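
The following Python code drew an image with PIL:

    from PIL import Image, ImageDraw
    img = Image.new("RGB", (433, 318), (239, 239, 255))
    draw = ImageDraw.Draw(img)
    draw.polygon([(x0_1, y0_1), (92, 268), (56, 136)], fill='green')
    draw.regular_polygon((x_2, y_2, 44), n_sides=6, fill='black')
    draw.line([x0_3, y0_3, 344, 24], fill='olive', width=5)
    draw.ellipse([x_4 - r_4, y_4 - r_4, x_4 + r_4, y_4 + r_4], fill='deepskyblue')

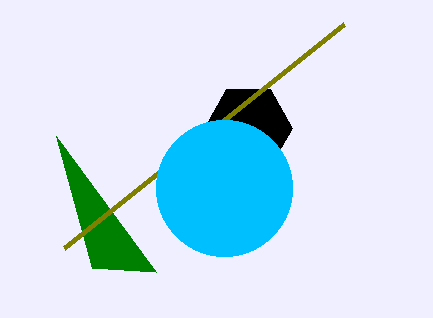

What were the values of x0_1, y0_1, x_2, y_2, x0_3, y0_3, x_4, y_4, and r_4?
x0_1 = 156
y0_1 = 272
x_2 = 248
y_2 = 128
x0_3 = 64
y0_3 = 248
x_4 = 224
y_4 = 188
r_4 = 68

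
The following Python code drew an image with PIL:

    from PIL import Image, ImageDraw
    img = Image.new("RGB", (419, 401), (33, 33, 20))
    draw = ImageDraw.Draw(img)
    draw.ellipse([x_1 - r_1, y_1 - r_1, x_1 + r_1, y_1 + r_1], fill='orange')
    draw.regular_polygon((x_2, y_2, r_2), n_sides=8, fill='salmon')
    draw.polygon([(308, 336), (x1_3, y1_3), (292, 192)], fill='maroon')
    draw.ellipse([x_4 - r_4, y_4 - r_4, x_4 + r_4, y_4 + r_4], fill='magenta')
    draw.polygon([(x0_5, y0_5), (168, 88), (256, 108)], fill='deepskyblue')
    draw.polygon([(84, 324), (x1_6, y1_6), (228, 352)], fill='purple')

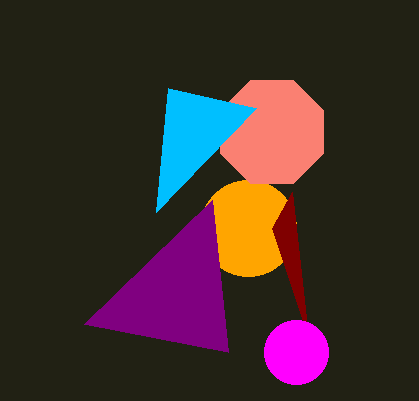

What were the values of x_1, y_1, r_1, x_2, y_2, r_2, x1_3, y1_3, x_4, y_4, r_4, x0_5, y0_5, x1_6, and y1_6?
x_1 = 248, y_1 = 228, r_1 = 48, x_2 = 272, y_2 = 132, r_2 = 56, x1_3 = 272, y1_3 = 228, x_4 = 296, y_4 = 352, r_4 = 32, x0_5 = 156, y0_5 = 212, x1_6 = 212, y1_6 = 200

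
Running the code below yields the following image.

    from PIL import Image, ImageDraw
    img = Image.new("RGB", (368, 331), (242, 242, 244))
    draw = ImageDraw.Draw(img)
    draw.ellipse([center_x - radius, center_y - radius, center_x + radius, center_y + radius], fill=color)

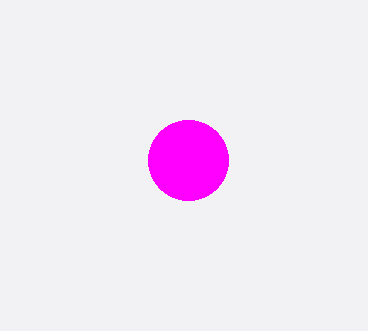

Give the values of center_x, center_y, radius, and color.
center_x = 188
center_y = 160
radius = 40
color = 'magenta'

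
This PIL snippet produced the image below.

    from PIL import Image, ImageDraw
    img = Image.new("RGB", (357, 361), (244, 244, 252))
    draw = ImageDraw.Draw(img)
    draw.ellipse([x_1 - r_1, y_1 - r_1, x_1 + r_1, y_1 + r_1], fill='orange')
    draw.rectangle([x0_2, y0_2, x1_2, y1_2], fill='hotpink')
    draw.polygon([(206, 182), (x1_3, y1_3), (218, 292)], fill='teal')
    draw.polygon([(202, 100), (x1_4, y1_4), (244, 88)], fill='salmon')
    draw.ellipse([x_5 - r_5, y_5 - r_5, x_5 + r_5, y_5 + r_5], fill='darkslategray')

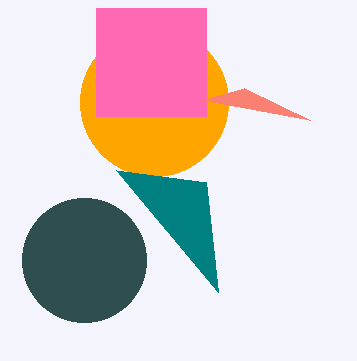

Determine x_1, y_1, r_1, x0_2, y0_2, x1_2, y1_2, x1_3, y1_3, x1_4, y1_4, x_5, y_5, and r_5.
x_1 = 154, y_1 = 102, r_1 = 74, x0_2 = 96, y0_2 = 8, x1_2 = 206, y1_2 = 116, x1_3 = 116, y1_3 = 170, x1_4 = 310, y1_4 = 120, x_5 = 84, y_5 = 260, r_5 = 62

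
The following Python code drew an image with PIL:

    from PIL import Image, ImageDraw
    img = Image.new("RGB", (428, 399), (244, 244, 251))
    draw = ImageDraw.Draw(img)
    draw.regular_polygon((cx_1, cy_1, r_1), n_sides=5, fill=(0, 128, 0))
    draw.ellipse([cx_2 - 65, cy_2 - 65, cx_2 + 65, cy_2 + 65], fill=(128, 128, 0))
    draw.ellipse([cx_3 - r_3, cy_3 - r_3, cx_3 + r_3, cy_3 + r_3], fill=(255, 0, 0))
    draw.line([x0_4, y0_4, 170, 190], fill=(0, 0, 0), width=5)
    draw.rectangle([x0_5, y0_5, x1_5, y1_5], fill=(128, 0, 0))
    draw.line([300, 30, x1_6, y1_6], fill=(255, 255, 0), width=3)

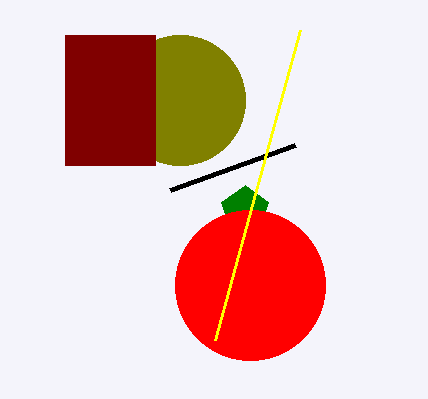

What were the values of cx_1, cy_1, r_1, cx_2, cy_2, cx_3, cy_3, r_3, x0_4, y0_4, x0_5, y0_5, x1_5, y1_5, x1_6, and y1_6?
cx_1 = 245, cy_1 = 210, r_1 = 25, cx_2 = 180, cy_2 = 100, cx_3 = 250, cy_3 = 285, r_3 = 75, x0_4 = 295, y0_4 = 145, x0_5 = 65, y0_5 = 35, x1_5 = 155, y1_5 = 165, x1_6 = 215, y1_6 = 340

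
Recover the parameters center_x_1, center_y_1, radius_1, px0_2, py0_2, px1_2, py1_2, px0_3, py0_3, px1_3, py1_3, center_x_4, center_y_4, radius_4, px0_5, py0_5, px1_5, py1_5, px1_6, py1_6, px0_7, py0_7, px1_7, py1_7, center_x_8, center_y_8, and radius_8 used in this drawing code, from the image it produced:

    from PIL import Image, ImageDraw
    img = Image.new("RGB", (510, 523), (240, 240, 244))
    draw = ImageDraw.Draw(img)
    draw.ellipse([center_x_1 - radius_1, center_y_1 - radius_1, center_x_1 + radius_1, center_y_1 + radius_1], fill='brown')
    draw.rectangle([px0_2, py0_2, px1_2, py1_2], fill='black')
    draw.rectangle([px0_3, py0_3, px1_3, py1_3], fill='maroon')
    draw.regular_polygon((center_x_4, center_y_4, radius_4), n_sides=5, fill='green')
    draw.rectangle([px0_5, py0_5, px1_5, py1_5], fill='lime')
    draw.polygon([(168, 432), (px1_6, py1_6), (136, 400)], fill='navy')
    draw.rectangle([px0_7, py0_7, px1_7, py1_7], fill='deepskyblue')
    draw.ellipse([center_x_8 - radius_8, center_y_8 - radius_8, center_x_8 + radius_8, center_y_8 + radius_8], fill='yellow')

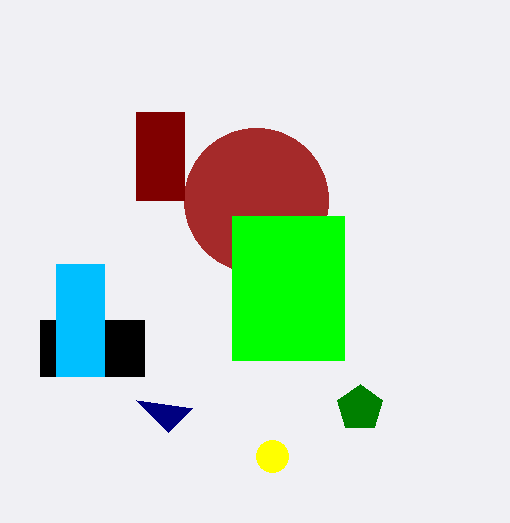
center_x_1 = 256
center_y_1 = 200
radius_1 = 72
px0_2 = 40
py0_2 = 320
px1_2 = 144
py1_2 = 376
px0_3 = 136
py0_3 = 112
px1_3 = 184
py1_3 = 200
center_x_4 = 360
center_y_4 = 408
radius_4 = 24
px0_5 = 232
py0_5 = 216
px1_5 = 344
py1_5 = 360
px1_6 = 192
py1_6 = 408
px0_7 = 56
py0_7 = 264
px1_7 = 104
py1_7 = 376
center_x_8 = 272
center_y_8 = 456
radius_8 = 16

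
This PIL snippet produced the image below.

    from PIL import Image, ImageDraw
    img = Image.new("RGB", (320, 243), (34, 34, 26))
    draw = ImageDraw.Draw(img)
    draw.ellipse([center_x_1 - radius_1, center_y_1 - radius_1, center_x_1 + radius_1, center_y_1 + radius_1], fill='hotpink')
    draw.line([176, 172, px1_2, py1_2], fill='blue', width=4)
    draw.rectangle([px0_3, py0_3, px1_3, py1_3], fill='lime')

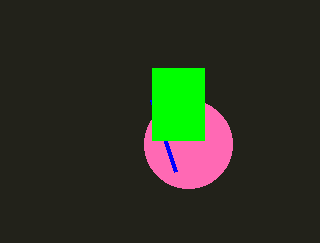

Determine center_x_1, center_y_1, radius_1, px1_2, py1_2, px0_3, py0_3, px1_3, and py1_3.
center_x_1 = 188; center_y_1 = 144; radius_1 = 44; px1_2 = 152; py1_2 = 100; px0_3 = 152; py0_3 = 68; px1_3 = 204; py1_3 = 140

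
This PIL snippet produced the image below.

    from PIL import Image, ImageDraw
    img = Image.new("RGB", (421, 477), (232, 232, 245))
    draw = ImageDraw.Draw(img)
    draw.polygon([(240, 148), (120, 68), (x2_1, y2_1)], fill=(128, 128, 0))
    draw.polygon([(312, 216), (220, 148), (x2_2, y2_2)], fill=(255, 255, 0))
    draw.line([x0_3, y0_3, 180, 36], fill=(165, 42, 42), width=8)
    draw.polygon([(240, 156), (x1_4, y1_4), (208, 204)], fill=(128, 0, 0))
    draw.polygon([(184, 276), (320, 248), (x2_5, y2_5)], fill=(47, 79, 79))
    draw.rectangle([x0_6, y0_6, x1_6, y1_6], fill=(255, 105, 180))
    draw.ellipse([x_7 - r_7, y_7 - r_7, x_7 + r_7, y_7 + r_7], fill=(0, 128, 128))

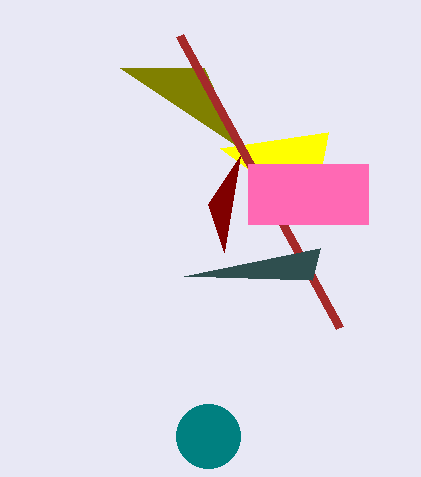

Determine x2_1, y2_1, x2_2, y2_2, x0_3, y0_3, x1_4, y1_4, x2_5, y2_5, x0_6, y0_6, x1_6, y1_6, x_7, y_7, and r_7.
x2_1 = 204, y2_1 = 68, x2_2 = 328, y2_2 = 132, x0_3 = 340, y0_3 = 328, x1_4 = 224, y1_4 = 252, x2_5 = 312, y2_5 = 280, x0_6 = 248, y0_6 = 164, x1_6 = 368, y1_6 = 224, x_7 = 208, y_7 = 436, r_7 = 32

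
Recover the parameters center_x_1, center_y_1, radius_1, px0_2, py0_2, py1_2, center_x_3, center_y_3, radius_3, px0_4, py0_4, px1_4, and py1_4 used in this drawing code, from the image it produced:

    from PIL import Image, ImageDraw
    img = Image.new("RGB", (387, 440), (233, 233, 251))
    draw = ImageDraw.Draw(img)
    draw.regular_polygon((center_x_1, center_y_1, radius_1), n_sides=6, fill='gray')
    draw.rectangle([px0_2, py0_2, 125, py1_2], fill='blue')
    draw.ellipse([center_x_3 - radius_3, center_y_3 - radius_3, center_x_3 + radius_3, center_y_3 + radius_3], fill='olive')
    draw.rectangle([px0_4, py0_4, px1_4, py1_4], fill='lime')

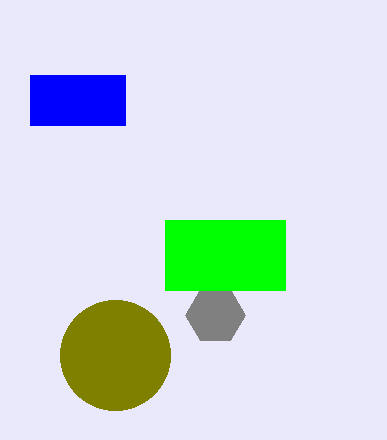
center_x_1 = 215, center_y_1 = 315, radius_1 = 30, px0_2 = 30, py0_2 = 75, py1_2 = 125, center_x_3 = 115, center_y_3 = 355, radius_3 = 55, px0_4 = 165, py0_4 = 220, px1_4 = 285, py1_4 = 290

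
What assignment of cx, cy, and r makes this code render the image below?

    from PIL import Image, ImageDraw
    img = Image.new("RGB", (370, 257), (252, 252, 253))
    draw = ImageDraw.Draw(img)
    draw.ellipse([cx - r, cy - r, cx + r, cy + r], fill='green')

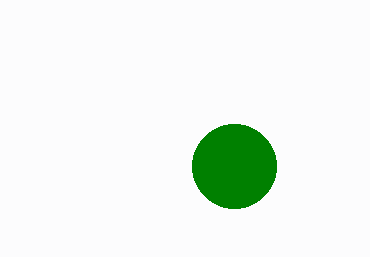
cx = 234; cy = 166; r = 42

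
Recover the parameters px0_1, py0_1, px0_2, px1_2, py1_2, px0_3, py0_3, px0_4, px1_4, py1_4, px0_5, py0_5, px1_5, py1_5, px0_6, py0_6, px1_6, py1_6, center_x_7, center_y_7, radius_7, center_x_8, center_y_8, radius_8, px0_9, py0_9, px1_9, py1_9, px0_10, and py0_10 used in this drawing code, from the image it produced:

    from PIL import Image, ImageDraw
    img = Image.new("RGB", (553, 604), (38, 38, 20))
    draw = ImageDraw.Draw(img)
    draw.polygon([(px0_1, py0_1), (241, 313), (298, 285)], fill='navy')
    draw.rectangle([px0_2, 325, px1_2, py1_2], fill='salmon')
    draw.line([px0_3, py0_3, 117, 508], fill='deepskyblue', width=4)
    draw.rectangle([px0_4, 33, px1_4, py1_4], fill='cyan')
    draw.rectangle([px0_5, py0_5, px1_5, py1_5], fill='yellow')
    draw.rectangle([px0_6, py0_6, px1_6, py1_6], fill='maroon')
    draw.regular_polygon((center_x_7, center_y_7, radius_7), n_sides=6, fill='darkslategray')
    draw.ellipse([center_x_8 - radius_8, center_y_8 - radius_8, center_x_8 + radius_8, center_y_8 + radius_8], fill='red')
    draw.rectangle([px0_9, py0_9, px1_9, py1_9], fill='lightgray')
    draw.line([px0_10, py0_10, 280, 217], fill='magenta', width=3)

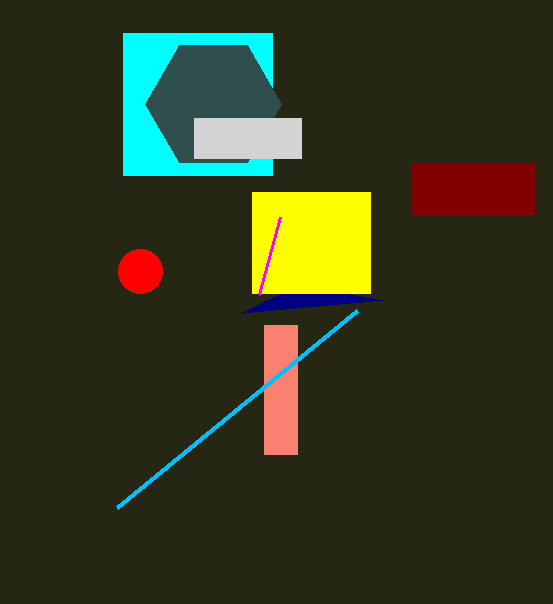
px0_1 = 383, py0_1 = 300, px0_2 = 264, px1_2 = 297, py1_2 = 454, px0_3 = 357, py0_3 = 311, px0_4 = 123, px1_4 = 272, py1_4 = 175, px0_5 = 252, py0_5 = 192, px1_5 = 370, py1_5 = 293, px0_6 = 411, py0_6 = 164, px1_6 = 534, py1_6 = 214, center_x_7 = 213, center_y_7 = 104, radius_7 = 68, center_x_8 = 140, center_y_8 = 271, radius_8 = 22, px0_9 = 194, py0_9 = 118, px1_9 = 301, py1_9 = 158, px0_10 = 259, py0_10 = 294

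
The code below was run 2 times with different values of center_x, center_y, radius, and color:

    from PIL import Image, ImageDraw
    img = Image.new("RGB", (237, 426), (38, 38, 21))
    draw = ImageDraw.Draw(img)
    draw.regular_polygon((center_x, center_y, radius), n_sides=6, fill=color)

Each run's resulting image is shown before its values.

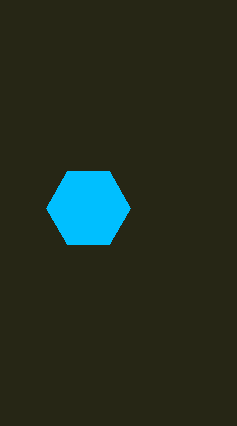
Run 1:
center_x = 88
center_y = 208
radius = 42
color = 'deepskyblue'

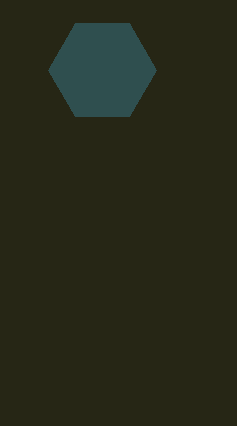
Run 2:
center_x = 102, center_y = 70, radius = 54, color = 'darkslategray'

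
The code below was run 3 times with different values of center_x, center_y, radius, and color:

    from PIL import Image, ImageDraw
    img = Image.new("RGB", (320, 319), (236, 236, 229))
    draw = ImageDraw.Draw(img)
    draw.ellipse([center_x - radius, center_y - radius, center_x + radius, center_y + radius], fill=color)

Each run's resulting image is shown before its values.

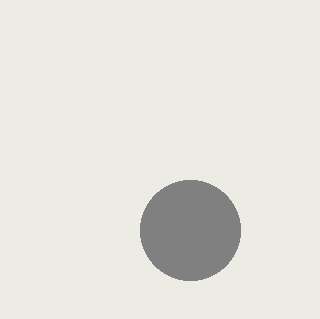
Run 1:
center_x = 190, center_y = 230, radius = 50, color = 'gray'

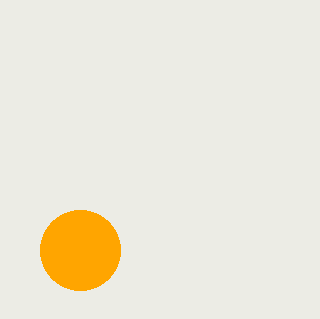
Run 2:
center_x = 80; center_y = 250; radius = 40; color = 'orange'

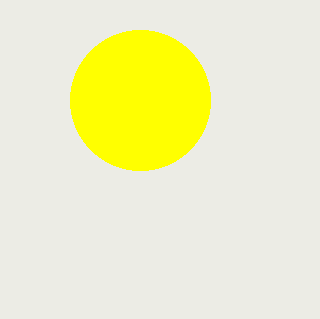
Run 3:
center_x = 140
center_y = 100
radius = 70
color = 'yellow'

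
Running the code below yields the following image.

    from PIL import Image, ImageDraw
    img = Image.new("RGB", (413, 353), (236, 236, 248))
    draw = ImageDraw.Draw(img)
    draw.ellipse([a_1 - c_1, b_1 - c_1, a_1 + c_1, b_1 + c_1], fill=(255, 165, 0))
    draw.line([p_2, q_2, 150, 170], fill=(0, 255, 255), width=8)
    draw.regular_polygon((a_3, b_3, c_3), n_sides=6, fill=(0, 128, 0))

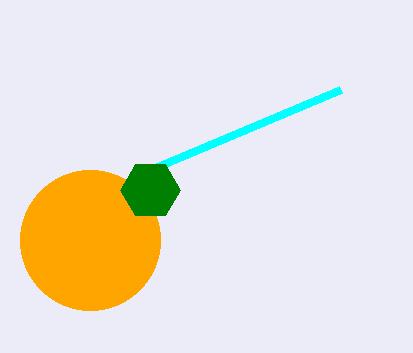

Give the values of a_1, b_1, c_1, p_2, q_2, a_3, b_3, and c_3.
a_1 = 90, b_1 = 240, c_1 = 70, p_2 = 340, q_2 = 90, a_3 = 150, b_3 = 190, c_3 = 30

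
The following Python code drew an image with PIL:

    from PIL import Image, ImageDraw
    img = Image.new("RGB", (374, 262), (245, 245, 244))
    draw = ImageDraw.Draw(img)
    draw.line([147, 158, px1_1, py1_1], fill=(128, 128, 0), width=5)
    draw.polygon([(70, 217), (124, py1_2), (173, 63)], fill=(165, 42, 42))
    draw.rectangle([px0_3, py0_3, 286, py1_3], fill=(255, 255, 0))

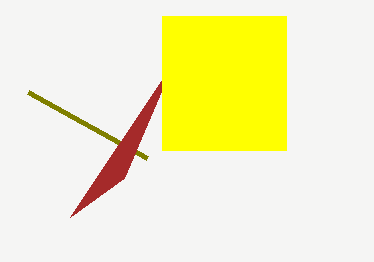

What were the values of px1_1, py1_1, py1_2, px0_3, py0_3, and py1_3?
px1_1 = 28
py1_1 = 92
py1_2 = 178
px0_3 = 162
py0_3 = 16
py1_3 = 150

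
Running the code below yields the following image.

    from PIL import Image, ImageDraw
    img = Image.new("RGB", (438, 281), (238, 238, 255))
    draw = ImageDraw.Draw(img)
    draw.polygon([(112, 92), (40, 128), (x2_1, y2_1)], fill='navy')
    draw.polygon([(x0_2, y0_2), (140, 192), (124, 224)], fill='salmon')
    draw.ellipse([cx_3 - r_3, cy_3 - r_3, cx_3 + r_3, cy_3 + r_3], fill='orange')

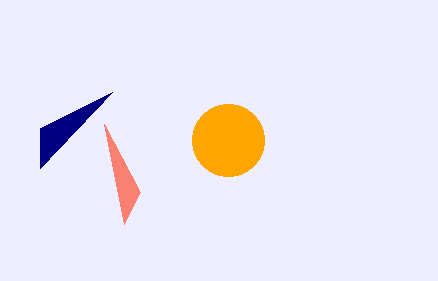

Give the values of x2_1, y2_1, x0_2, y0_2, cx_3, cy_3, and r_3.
x2_1 = 40; y2_1 = 168; x0_2 = 104; y0_2 = 124; cx_3 = 228; cy_3 = 140; r_3 = 36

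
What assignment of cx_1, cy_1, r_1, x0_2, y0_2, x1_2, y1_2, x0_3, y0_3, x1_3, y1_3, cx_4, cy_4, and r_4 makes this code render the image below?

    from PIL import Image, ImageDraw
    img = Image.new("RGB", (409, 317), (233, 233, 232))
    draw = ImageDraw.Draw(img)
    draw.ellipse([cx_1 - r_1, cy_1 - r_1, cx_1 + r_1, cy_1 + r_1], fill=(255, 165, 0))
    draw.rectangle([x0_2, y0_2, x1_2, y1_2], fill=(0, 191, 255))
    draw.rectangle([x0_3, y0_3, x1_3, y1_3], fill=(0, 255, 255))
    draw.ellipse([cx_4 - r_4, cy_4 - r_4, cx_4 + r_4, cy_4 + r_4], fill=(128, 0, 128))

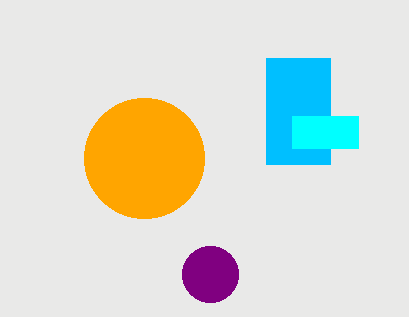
cx_1 = 144, cy_1 = 158, r_1 = 60, x0_2 = 266, y0_2 = 58, x1_2 = 330, y1_2 = 164, x0_3 = 292, y0_3 = 116, x1_3 = 358, y1_3 = 148, cx_4 = 210, cy_4 = 274, r_4 = 28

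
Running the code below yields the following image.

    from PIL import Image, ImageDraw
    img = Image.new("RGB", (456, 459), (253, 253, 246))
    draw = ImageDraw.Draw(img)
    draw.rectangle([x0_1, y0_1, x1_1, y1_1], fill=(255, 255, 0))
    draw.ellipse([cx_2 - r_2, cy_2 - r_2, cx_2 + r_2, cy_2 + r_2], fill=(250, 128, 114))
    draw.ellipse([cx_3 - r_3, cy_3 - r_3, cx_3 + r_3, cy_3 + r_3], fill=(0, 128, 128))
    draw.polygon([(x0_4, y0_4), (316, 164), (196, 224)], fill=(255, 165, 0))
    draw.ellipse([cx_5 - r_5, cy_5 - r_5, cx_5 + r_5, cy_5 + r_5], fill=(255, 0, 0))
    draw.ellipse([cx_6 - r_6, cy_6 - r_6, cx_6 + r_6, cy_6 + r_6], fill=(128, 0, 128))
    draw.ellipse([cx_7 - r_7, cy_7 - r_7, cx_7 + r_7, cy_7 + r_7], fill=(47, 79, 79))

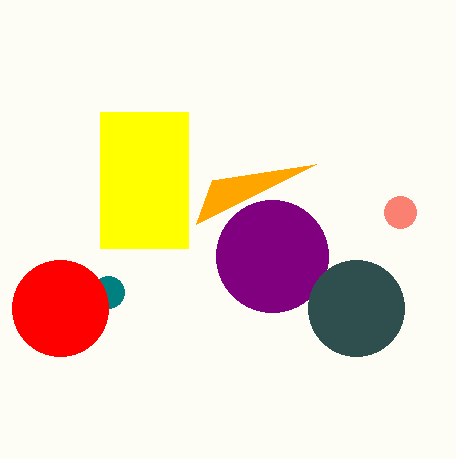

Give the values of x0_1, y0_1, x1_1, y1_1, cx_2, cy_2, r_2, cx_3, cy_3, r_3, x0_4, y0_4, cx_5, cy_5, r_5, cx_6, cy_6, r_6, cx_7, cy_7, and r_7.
x0_1 = 100, y0_1 = 112, x1_1 = 188, y1_1 = 248, cx_2 = 400, cy_2 = 212, r_2 = 16, cx_3 = 108, cy_3 = 292, r_3 = 16, x0_4 = 212, y0_4 = 180, cx_5 = 60, cy_5 = 308, r_5 = 48, cx_6 = 272, cy_6 = 256, r_6 = 56, cx_7 = 356, cy_7 = 308, r_7 = 48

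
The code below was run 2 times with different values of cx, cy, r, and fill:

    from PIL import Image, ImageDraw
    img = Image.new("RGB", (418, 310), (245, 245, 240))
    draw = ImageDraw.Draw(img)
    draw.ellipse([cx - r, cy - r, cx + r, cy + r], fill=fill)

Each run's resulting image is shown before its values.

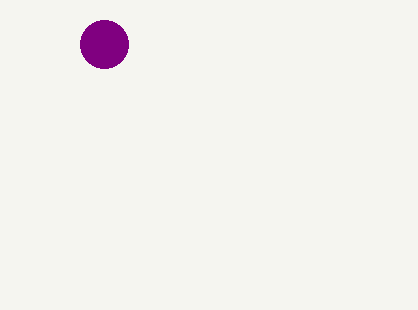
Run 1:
cx = 104, cy = 44, r = 24, fill = 'purple'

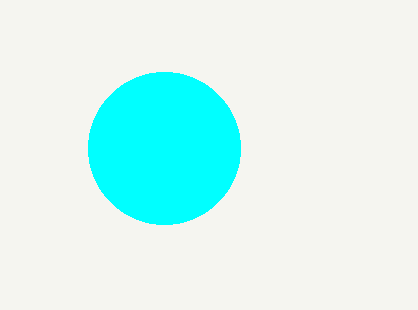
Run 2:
cx = 164; cy = 148; r = 76; fill = 'cyan'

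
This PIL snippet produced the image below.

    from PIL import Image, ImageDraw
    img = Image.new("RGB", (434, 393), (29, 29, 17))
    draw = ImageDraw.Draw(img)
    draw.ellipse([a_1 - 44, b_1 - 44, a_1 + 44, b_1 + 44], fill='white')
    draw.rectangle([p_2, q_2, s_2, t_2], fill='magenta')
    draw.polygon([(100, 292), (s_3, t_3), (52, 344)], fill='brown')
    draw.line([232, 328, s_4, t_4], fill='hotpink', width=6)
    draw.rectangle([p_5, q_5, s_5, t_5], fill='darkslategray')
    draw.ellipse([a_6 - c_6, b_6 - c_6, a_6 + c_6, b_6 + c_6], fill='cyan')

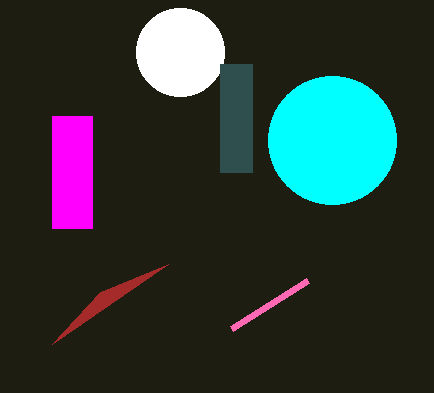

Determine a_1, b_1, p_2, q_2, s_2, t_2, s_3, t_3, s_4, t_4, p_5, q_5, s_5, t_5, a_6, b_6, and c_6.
a_1 = 180; b_1 = 52; p_2 = 52; q_2 = 116; s_2 = 92; t_2 = 228; s_3 = 168; t_3 = 264; s_4 = 308; t_4 = 280; p_5 = 220; q_5 = 64; s_5 = 252; t_5 = 172; a_6 = 332; b_6 = 140; c_6 = 64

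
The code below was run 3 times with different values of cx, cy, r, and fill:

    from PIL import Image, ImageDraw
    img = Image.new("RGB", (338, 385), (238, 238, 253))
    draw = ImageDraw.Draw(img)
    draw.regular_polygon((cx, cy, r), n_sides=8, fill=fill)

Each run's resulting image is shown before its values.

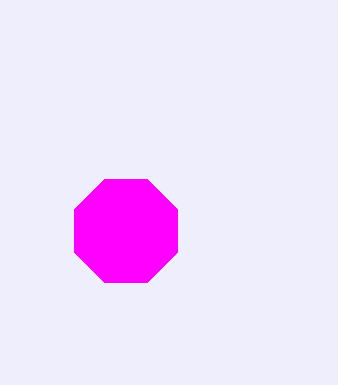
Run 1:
cx = 126, cy = 231, r = 56, fill = 'magenta'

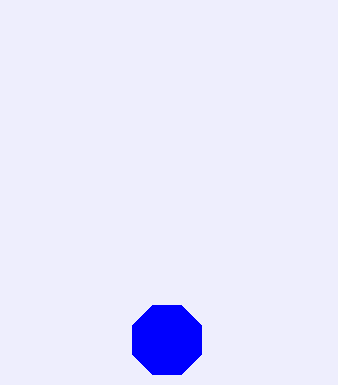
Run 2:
cx = 167; cy = 340; r = 37; fill = 'blue'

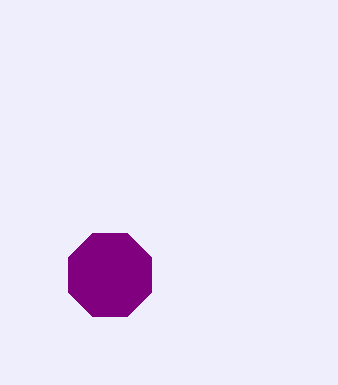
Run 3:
cx = 110, cy = 275, r = 45, fill = 'purple'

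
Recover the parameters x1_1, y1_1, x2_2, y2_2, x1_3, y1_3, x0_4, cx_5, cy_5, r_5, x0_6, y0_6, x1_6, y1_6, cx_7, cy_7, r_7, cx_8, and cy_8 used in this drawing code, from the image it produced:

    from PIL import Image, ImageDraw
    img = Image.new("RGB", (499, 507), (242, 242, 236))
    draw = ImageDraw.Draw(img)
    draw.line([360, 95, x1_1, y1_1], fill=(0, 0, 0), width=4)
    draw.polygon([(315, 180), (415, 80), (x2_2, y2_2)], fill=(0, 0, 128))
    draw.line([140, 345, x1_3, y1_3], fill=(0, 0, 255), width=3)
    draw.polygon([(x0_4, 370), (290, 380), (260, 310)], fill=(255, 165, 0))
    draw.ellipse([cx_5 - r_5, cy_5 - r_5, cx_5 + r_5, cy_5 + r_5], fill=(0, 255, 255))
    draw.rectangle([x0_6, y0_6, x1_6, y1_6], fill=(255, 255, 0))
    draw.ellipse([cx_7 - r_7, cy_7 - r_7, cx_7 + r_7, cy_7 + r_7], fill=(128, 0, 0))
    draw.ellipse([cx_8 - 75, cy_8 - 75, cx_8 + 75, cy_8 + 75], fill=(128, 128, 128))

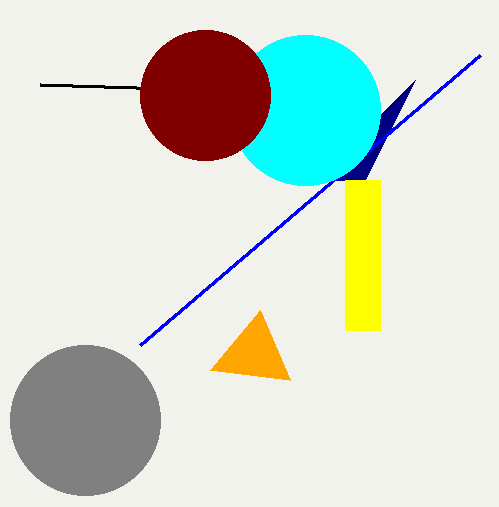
x1_1 = 40; y1_1 = 85; x2_2 = 365; y2_2 = 180; x1_3 = 480; y1_3 = 55; x0_4 = 210; cx_5 = 305; cy_5 = 110; r_5 = 75; x0_6 = 345; y0_6 = 180; x1_6 = 380; y1_6 = 330; cx_7 = 205; cy_7 = 95; r_7 = 65; cx_8 = 85; cy_8 = 420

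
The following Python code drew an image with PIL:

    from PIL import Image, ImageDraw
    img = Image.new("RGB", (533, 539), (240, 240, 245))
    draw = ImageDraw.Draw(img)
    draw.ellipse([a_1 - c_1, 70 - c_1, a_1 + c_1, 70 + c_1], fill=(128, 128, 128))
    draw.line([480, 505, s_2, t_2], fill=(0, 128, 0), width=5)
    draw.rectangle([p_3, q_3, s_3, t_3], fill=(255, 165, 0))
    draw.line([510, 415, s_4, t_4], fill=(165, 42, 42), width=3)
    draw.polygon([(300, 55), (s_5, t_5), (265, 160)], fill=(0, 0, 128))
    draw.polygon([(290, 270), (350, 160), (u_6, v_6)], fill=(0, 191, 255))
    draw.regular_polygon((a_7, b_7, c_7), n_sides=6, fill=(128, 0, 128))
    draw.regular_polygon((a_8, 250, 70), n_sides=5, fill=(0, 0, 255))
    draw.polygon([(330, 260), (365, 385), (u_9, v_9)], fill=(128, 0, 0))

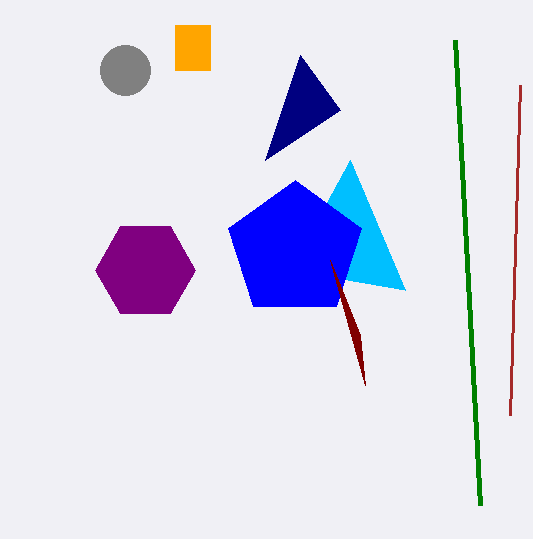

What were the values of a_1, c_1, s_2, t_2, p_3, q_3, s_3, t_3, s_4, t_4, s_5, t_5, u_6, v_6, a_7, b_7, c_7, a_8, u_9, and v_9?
a_1 = 125
c_1 = 25
s_2 = 455
t_2 = 40
p_3 = 175
q_3 = 25
s_3 = 210
t_3 = 70
s_4 = 520
t_4 = 85
s_5 = 340
t_5 = 110
u_6 = 405
v_6 = 290
a_7 = 145
b_7 = 270
c_7 = 50
a_8 = 295
u_9 = 360
v_9 = 335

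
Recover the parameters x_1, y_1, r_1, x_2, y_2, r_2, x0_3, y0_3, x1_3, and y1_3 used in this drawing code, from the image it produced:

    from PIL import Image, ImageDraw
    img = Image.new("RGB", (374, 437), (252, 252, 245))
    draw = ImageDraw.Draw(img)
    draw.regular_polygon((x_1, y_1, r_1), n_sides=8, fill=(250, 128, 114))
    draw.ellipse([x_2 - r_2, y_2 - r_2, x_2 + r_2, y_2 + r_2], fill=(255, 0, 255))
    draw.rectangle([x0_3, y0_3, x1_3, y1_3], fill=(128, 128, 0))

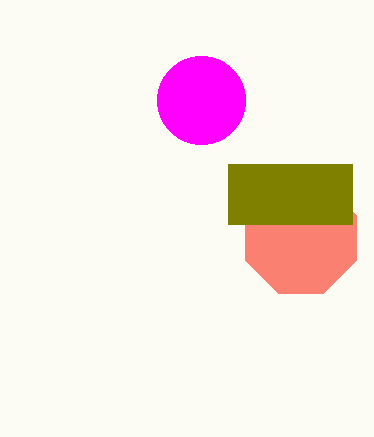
x_1 = 301, y_1 = 238, r_1 = 60, x_2 = 201, y_2 = 100, r_2 = 44, x0_3 = 228, y0_3 = 164, x1_3 = 352, y1_3 = 224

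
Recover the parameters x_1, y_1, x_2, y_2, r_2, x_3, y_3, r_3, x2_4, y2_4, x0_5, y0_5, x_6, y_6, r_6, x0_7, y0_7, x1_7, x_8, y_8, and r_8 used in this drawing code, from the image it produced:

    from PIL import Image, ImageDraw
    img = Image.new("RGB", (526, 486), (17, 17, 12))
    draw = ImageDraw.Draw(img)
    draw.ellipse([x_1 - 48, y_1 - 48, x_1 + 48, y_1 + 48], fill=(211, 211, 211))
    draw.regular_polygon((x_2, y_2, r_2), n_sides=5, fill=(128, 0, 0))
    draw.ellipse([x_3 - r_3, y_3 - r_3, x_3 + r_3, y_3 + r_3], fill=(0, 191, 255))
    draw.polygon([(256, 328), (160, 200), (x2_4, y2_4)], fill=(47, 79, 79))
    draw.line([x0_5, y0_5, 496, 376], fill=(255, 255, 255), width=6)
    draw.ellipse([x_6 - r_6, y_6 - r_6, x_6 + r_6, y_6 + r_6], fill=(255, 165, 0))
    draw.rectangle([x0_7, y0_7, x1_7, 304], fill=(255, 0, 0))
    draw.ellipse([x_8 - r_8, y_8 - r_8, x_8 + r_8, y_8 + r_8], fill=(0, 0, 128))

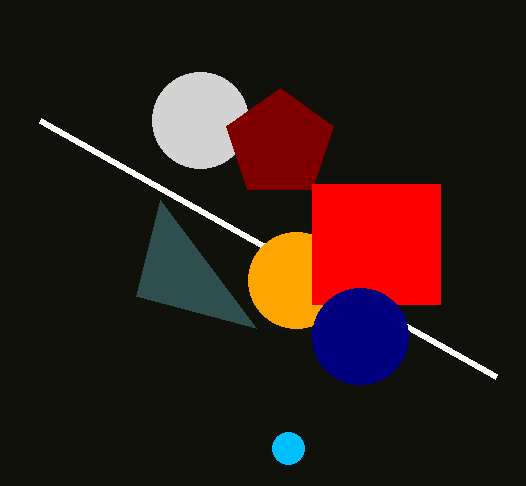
x_1 = 200, y_1 = 120, x_2 = 280, y_2 = 144, r_2 = 56, x_3 = 288, y_3 = 448, r_3 = 16, x2_4 = 136, y2_4 = 296, x0_5 = 40, y0_5 = 120, x_6 = 296, y_6 = 280, r_6 = 48, x0_7 = 312, y0_7 = 184, x1_7 = 440, x_8 = 360, y_8 = 336, r_8 = 48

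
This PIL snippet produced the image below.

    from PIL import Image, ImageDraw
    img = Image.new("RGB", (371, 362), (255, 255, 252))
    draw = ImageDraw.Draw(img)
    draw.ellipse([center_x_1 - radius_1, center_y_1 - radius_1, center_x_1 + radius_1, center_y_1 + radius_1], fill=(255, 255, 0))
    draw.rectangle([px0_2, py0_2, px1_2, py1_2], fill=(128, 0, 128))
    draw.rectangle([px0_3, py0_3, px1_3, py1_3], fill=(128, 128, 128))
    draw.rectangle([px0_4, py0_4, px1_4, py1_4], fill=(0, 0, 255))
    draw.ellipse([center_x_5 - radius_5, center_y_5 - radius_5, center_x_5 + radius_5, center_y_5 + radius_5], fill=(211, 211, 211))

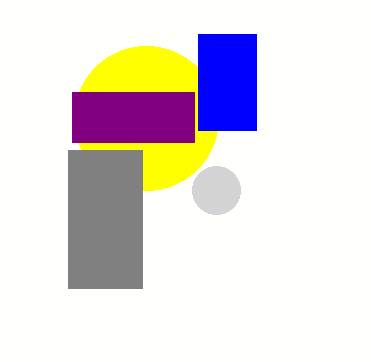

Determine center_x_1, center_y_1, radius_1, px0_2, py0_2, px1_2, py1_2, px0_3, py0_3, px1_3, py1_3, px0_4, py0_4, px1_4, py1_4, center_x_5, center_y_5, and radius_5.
center_x_1 = 146
center_y_1 = 118
radius_1 = 72
px0_2 = 72
py0_2 = 92
px1_2 = 194
py1_2 = 142
px0_3 = 68
py0_3 = 150
px1_3 = 142
py1_3 = 288
px0_4 = 198
py0_4 = 34
px1_4 = 256
py1_4 = 130
center_x_5 = 216
center_y_5 = 190
radius_5 = 24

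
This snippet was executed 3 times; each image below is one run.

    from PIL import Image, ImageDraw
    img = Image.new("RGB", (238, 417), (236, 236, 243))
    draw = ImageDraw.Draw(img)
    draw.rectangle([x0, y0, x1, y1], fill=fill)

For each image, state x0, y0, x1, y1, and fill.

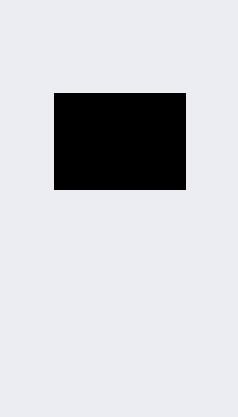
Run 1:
x0 = 54
y0 = 93
x1 = 185
y1 = 189
fill = 'black'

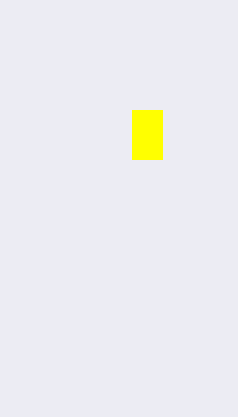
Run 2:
x0 = 132, y0 = 110, x1 = 162, y1 = 159, fill = 'yellow'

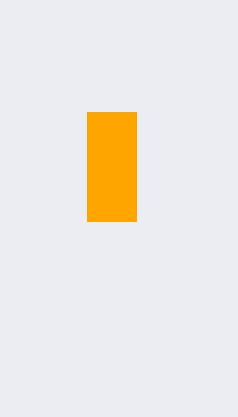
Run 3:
x0 = 87; y0 = 112; x1 = 136; y1 = 221; fill = 'orange'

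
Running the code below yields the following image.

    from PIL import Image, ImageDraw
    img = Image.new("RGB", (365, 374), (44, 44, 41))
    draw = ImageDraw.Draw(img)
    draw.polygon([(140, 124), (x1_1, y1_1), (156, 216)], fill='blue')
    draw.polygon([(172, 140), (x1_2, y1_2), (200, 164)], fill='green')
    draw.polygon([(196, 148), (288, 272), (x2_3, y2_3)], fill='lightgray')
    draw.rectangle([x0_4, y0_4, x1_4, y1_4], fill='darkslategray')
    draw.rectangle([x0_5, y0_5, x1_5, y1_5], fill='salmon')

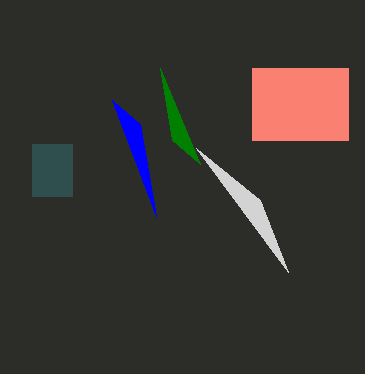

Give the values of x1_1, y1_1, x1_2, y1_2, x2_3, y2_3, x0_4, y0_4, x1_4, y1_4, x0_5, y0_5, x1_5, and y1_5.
x1_1 = 112, y1_1 = 100, x1_2 = 160, y1_2 = 68, x2_3 = 260, y2_3 = 200, x0_4 = 32, y0_4 = 144, x1_4 = 72, y1_4 = 196, x0_5 = 252, y0_5 = 68, x1_5 = 348, y1_5 = 140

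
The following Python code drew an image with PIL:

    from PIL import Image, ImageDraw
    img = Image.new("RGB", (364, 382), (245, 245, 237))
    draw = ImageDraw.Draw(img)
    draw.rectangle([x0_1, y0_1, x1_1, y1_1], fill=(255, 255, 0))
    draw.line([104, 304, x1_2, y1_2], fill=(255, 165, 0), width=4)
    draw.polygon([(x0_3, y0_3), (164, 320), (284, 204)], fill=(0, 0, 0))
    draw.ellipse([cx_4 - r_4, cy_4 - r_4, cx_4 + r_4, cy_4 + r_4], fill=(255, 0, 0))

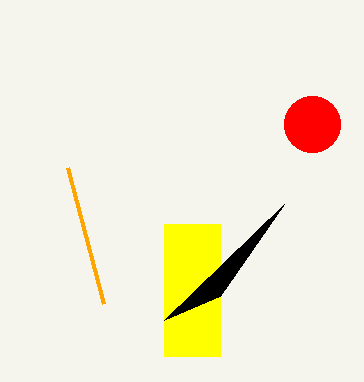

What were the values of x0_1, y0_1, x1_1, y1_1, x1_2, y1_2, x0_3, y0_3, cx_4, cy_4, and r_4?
x0_1 = 164, y0_1 = 224, x1_1 = 220, y1_1 = 356, x1_2 = 68, y1_2 = 168, x0_3 = 220, y0_3 = 296, cx_4 = 312, cy_4 = 124, r_4 = 28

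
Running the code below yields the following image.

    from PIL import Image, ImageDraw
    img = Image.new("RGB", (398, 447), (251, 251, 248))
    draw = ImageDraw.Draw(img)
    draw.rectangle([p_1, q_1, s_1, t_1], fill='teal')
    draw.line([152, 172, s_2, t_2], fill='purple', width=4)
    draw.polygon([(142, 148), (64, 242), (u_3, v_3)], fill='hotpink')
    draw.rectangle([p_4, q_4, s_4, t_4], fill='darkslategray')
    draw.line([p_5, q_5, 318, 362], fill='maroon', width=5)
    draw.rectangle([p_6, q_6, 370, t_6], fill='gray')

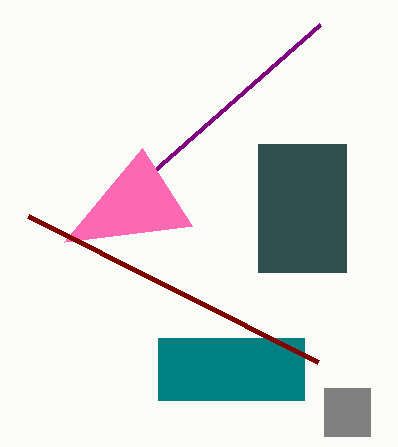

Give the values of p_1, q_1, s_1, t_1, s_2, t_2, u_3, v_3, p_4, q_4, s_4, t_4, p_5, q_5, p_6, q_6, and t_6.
p_1 = 158
q_1 = 338
s_1 = 304
t_1 = 400
s_2 = 320
t_2 = 24
u_3 = 192
v_3 = 226
p_4 = 258
q_4 = 144
s_4 = 346
t_4 = 272
p_5 = 28
q_5 = 216
p_6 = 324
q_6 = 388
t_6 = 436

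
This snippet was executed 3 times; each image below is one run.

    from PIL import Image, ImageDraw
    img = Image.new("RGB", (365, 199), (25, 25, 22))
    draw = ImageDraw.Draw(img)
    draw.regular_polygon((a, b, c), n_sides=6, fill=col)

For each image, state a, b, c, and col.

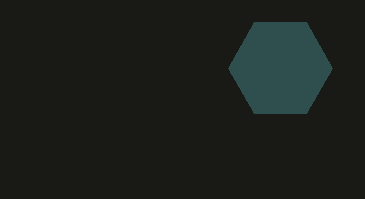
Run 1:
a = 280; b = 68; c = 52; col = 'darkslategray'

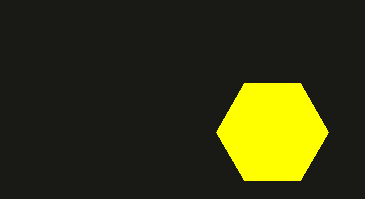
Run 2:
a = 272, b = 132, c = 56, col = 'yellow'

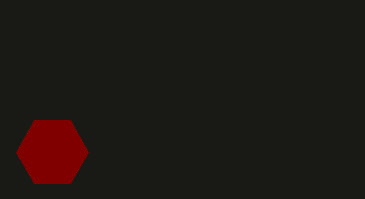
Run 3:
a = 52, b = 152, c = 36, col = 'maroon'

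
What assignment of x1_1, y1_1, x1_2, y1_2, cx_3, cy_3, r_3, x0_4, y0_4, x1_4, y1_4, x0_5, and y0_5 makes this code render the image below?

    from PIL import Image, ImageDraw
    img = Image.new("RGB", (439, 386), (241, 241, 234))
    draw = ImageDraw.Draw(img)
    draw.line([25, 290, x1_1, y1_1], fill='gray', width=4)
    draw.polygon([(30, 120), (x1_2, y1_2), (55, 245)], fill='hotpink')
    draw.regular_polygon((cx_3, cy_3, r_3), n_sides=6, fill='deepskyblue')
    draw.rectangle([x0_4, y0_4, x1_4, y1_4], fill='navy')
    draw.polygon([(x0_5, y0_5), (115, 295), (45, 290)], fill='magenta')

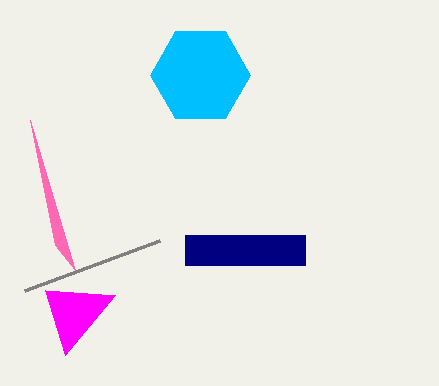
x1_1 = 160; y1_1 = 240; x1_2 = 75; y1_2 = 270; cx_3 = 200; cy_3 = 75; r_3 = 50; x0_4 = 185; y0_4 = 235; x1_4 = 305; y1_4 = 265; x0_5 = 65; y0_5 = 355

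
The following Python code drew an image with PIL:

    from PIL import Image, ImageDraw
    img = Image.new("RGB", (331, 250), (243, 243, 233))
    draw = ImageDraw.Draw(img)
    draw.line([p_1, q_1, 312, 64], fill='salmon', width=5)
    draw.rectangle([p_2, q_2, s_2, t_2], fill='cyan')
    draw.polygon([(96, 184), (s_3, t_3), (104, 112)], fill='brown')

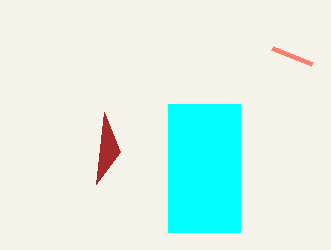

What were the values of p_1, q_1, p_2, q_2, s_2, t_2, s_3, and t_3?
p_1 = 272
q_1 = 48
p_2 = 168
q_2 = 104
s_2 = 240
t_2 = 232
s_3 = 120
t_3 = 152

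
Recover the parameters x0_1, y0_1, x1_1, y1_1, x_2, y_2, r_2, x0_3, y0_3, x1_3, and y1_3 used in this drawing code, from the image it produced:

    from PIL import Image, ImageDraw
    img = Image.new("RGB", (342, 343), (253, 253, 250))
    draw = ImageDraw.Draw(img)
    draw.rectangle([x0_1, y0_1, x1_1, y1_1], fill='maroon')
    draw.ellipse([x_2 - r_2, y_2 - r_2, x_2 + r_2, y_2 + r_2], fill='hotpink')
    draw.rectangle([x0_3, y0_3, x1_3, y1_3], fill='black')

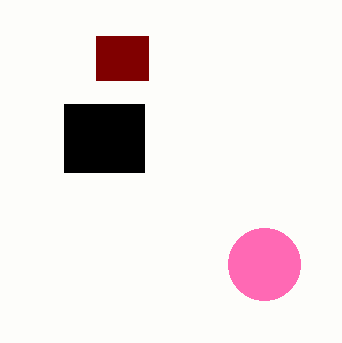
x0_1 = 96
y0_1 = 36
x1_1 = 148
y1_1 = 80
x_2 = 264
y_2 = 264
r_2 = 36
x0_3 = 64
y0_3 = 104
x1_3 = 144
y1_3 = 172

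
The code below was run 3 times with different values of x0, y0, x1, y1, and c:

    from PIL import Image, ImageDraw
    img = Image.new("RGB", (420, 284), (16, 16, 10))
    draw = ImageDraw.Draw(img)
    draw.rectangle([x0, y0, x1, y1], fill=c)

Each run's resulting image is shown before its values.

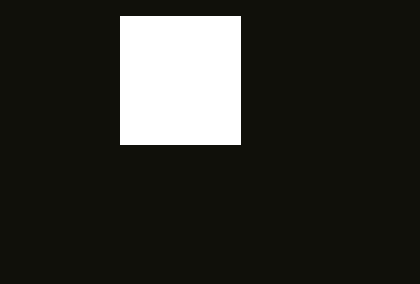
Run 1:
x0 = 120
y0 = 16
x1 = 240
y1 = 144
c = 'white'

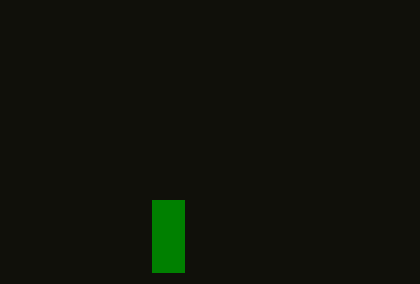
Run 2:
x0 = 152
y0 = 200
x1 = 184
y1 = 272
c = 'green'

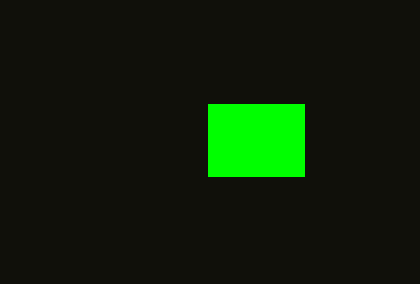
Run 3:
x0 = 208, y0 = 104, x1 = 304, y1 = 176, c = 'lime'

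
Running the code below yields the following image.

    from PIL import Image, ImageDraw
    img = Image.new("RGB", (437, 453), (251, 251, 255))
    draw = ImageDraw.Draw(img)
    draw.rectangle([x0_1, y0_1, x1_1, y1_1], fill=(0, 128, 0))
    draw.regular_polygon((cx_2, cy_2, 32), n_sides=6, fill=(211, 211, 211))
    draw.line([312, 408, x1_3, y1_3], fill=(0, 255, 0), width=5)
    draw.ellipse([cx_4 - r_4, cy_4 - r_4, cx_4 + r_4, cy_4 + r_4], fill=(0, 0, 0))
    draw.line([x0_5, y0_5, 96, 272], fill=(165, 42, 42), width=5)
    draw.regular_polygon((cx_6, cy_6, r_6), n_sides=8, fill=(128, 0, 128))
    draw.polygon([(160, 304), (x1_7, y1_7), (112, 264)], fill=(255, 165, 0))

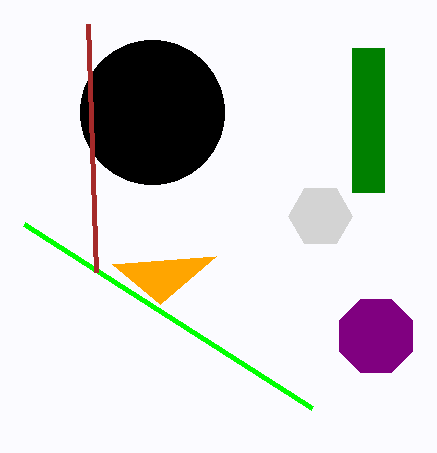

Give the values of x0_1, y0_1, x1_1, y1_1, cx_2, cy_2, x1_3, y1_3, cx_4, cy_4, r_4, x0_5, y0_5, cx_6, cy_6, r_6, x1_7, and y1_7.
x0_1 = 352; y0_1 = 48; x1_1 = 384; y1_1 = 192; cx_2 = 320; cy_2 = 216; x1_3 = 24; y1_3 = 224; cx_4 = 152; cy_4 = 112; r_4 = 72; x0_5 = 88; y0_5 = 24; cx_6 = 376; cy_6 = 336; r_6 = 40; x1_7 = 216; y1_7 = 256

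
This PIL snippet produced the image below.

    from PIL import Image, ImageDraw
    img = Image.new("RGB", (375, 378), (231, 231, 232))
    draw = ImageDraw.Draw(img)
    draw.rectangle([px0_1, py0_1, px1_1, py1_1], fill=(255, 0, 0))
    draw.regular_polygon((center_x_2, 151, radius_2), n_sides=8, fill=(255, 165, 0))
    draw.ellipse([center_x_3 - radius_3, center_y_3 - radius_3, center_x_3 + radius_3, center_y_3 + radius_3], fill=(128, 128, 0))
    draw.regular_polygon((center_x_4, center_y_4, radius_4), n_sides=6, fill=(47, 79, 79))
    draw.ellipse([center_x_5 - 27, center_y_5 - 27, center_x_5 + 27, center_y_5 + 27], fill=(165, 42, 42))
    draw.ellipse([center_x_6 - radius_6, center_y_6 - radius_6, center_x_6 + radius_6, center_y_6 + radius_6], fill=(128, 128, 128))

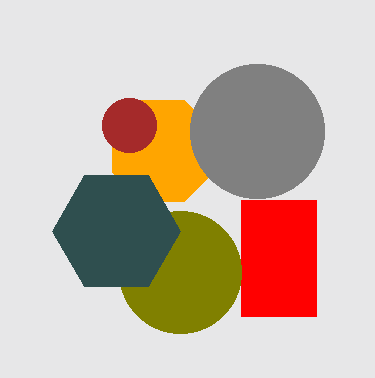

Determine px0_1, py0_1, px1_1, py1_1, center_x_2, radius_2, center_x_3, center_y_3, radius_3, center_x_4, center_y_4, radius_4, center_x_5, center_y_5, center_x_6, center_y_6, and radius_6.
px0_1 = 241, py0_1 = 200, px1_1 = 316, py1_1 = 316, center_x_2 = 163, radius_2 = 55, center_x_3 = 180, center_y_3 = 272, radius_3 = 61, center_x_4 = 116, center_y_4 = 231, radius_4 = 64, center_x_5 = 129, center_y_5 = 125, center_x_6 = 257, center_y_6 = 131, radius_6 = 67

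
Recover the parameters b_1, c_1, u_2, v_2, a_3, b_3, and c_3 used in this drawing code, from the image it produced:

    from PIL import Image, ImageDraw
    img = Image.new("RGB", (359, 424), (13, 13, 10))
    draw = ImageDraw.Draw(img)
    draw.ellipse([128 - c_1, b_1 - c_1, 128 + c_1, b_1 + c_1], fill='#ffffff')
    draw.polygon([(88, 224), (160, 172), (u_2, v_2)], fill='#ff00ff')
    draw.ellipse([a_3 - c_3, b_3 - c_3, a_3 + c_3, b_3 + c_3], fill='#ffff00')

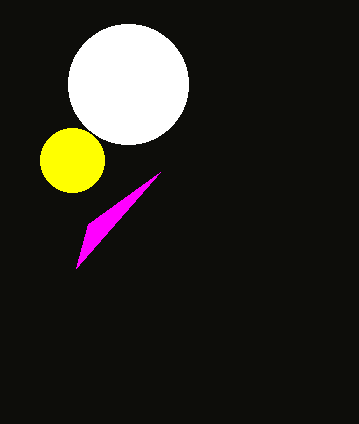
b_1 = 84, c_1 = 60, u_2 = 76, v_2 = 268, a_3 = 72, b_3 = 160, c_3 = 32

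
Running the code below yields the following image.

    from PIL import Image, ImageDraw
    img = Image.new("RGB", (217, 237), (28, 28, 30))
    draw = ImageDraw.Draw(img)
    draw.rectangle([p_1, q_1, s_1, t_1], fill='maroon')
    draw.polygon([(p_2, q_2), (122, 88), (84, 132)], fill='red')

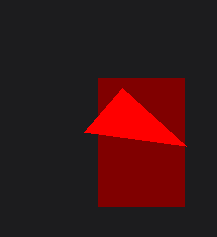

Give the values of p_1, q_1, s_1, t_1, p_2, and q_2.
p_1 = 98, q_1 = 78, s_1 = 184, t_1 = 206, p_2 = 186, q_2 = 146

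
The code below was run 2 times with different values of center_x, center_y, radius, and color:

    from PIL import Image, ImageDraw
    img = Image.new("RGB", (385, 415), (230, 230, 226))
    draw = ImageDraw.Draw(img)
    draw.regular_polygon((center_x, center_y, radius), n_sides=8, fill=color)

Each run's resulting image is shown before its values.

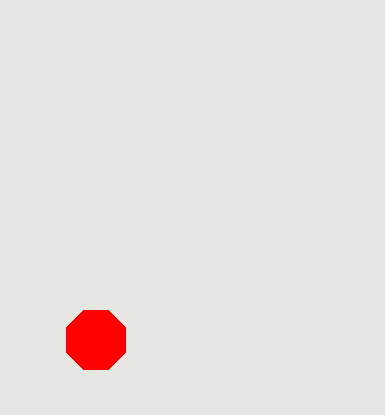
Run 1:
center_x = 96; center_y = 340; radius = 32; color = 'red'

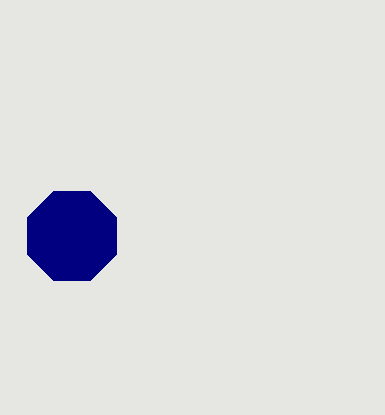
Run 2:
center_x = 72; center_y = 236; radius = 48; color = 'navy'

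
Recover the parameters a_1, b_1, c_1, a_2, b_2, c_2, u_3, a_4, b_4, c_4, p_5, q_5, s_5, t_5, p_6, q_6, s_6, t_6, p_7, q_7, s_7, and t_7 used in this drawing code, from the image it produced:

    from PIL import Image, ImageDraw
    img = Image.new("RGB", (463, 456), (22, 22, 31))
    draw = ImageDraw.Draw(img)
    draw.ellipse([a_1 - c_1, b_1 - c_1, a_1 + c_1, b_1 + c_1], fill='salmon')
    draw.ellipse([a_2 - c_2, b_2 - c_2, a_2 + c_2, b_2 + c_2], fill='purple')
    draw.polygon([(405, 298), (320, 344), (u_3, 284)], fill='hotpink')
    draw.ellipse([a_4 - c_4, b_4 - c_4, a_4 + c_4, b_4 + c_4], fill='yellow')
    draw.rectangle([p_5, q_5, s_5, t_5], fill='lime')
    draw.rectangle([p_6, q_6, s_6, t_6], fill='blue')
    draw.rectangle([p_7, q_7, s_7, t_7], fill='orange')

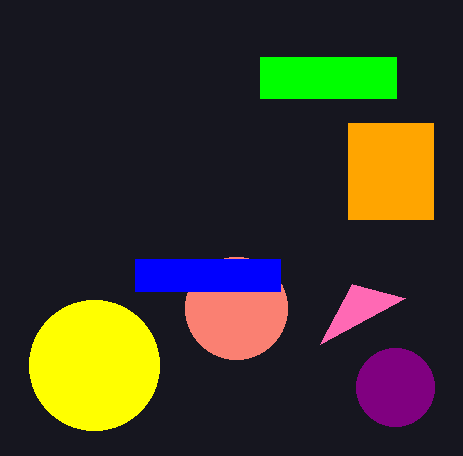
a_1 = 236; b_1 = 308; c_1 = 51; a_2 = 395; b_2 = 387; c_2 = 39; u_3 = 352; a_4 = 94; b_4 = 365; c_4 = 65; p_5 = 260; q_5 = 57; s_5 = 396; t_5 = 98; p_6 = 135; q_6 = 259; s_6 = 280; t_6 = 291; p_7 = 348; q_7 = 123; s_7 = 433; t_7 = 219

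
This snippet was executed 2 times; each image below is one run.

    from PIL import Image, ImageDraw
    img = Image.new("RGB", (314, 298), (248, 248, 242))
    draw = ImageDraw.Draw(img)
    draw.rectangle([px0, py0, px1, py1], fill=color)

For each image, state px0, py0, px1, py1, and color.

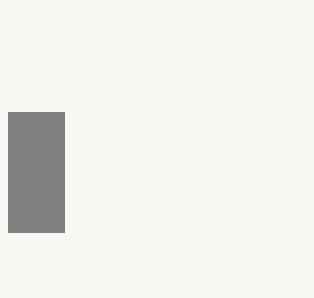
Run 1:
px0 = 8
py0 = 112
px1 = 64
py1 = 232
color = 'gray'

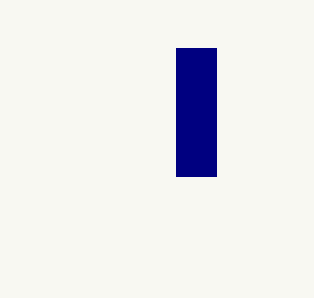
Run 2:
px0 = 176
py0 = 48
px1 = 216
py1 = 176
color = 'navy'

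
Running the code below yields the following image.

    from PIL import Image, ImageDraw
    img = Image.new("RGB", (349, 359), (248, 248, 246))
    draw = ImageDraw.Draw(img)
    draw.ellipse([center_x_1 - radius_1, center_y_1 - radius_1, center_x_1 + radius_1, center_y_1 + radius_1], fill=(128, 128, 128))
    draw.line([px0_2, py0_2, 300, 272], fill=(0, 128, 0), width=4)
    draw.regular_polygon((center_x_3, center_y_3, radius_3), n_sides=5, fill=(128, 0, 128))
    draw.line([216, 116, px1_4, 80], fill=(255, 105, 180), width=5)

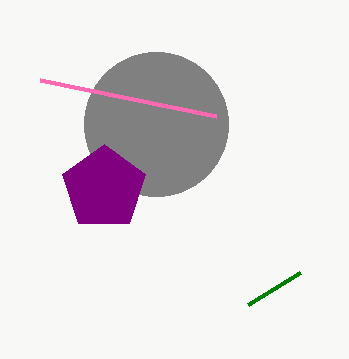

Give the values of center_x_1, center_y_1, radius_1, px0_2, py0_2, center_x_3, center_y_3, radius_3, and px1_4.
center_x_1 = 156; center_y_1 = 124; radius_1 = 72; px0_2 = 248; py0_2 = 304; center_x_3 = 104; center_y_3 = 188; radius_3 = 44; px1_4 = 40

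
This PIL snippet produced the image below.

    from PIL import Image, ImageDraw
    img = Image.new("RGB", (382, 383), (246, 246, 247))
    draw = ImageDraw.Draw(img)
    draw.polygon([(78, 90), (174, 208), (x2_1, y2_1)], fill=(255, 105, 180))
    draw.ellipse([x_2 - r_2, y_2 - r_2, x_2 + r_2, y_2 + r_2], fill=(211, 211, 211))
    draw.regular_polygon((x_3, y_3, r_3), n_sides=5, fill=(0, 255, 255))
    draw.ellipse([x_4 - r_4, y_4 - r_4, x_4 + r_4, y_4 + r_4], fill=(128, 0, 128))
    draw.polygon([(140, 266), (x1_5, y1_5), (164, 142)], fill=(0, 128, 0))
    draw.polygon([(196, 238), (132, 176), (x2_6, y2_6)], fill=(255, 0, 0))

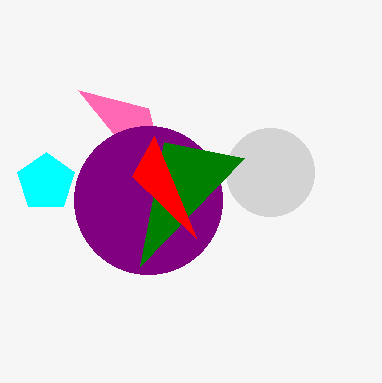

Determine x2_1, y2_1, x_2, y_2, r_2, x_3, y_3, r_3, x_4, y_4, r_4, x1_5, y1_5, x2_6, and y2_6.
x2_1 = 148, y2_1 = 108, x_2 = 270, y_2 = 172, r_2 = 44, x_3 = 46, y_3 = 182, r_3 = 30, x_4 = 148, y_4 = 200, r_4 = 74, x1_5 = 244, y1_5 = 158, x2_6 = 154, y2_6 = 136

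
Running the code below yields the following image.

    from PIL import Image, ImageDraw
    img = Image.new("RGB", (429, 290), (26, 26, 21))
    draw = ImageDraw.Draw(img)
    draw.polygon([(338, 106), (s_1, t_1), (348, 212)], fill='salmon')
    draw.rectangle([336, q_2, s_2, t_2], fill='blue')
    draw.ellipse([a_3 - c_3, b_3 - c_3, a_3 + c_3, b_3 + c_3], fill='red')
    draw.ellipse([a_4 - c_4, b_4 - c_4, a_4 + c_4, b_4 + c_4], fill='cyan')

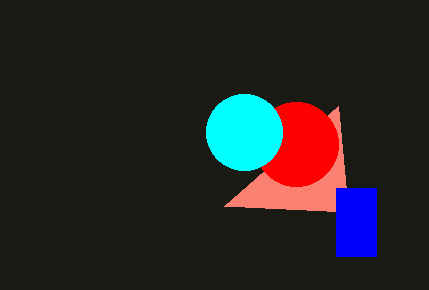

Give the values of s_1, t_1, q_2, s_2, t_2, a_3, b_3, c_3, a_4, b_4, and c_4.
s_1 = 224, t_1 = 206, q_2 = 188, s_2 = 376, t_2 = 256, a_3 = 296, b_3 = 144, c_3 = 42, a_4 = 244, b_4 = 132, c_4 = 38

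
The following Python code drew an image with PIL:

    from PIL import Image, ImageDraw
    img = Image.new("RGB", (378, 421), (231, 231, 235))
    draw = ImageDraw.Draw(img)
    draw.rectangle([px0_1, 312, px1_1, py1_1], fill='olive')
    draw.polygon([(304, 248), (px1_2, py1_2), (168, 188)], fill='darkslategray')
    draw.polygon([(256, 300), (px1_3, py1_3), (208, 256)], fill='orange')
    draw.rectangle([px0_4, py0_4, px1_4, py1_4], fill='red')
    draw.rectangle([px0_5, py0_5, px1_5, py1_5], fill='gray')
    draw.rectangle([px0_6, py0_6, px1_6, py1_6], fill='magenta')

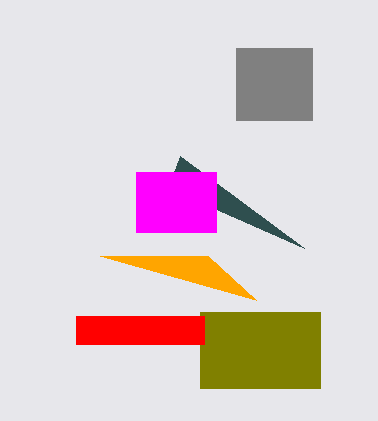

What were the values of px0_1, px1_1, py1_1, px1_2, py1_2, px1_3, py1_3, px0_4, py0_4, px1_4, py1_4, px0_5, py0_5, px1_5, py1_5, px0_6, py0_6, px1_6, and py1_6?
px0_1 = 200, px1_1 = 320, py1_1 = 388, px1_2 = 180, py1_2 = 156, px1_3 = 100, py1_3 = 256, px0_4 = 76, py0_4 = 316, px1_4 = 204, py1_4 = 344, px0_5 = 236, py0_5 = 48, px1_5 = 312, py1_5 = 120, px0_6 = 136, py0_6 = 172, px1_6 = 216, py1_6 = 232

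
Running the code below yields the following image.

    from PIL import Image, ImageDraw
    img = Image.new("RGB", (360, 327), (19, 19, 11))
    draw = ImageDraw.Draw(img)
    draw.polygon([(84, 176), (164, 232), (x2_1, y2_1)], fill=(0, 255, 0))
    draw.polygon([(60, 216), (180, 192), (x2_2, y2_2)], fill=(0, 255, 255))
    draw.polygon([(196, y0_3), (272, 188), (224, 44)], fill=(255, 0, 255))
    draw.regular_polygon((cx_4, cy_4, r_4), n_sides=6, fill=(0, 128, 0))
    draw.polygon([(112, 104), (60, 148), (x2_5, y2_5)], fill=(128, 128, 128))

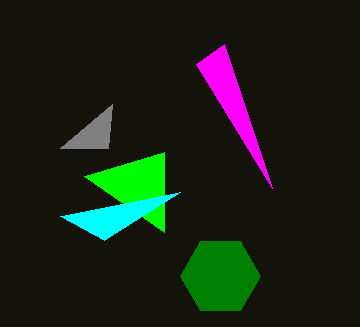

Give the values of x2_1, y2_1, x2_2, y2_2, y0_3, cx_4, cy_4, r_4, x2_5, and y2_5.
x2_1 = 164, y2_1 = 152, x2_2 = 104, y2_2 = 240, y0_3 = 64, cx_4 = 220, cy_4 = 276, r_4 = 40, x2_5 = 108, y2_5 = 148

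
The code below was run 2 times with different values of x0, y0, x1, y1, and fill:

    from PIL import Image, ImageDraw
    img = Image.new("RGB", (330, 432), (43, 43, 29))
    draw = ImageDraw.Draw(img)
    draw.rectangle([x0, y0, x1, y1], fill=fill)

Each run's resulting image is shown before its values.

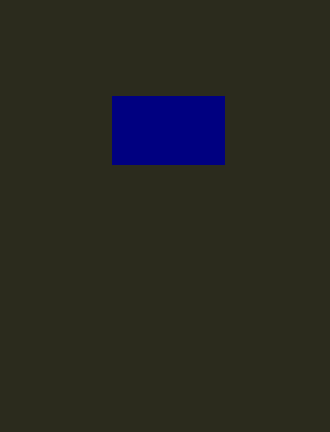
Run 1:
x0 = 112, y0 = 96, x1 = 224, y1 = 164, fill = 'navy'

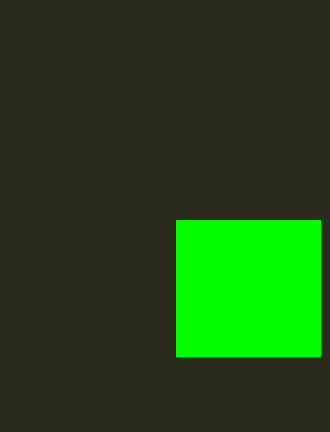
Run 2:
x0 = 176; y0 = 220; x1 = 320; y1 = 356; fill = 'lime'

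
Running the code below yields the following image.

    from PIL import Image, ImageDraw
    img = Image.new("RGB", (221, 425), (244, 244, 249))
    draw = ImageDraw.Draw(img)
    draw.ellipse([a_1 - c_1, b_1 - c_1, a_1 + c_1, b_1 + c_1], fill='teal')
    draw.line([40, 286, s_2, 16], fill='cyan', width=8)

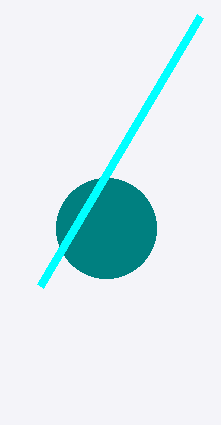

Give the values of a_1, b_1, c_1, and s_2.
a_1 = 106, b_1 = 228, c_1 = 50, s_2 = 200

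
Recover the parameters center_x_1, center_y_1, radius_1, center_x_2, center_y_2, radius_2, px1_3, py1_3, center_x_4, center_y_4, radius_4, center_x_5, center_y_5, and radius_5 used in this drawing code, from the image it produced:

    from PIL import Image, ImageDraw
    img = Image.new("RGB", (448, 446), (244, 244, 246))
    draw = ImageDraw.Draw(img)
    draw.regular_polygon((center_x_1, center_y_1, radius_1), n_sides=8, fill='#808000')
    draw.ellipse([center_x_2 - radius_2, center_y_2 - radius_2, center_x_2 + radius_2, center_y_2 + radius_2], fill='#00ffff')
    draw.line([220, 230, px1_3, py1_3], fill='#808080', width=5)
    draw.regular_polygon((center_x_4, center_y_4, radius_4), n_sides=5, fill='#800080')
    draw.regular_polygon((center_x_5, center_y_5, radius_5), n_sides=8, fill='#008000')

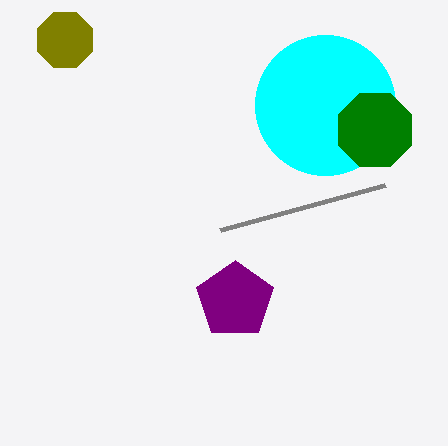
center_x_1 = 65
center_y_1 = 40
radius_1 = 30
center_x_2 = 325
center_y_2 = 105
radius_2 = 70
px1_3 = 385
py1_3 = 185
center_x_4 = 235
center_y_4 = 300
radius_4 = 40
center_x_5 = 375
center_y_5 = 130
radius_5 = 40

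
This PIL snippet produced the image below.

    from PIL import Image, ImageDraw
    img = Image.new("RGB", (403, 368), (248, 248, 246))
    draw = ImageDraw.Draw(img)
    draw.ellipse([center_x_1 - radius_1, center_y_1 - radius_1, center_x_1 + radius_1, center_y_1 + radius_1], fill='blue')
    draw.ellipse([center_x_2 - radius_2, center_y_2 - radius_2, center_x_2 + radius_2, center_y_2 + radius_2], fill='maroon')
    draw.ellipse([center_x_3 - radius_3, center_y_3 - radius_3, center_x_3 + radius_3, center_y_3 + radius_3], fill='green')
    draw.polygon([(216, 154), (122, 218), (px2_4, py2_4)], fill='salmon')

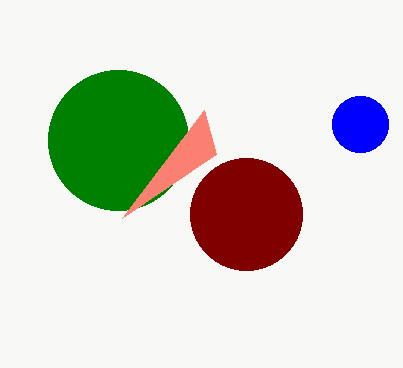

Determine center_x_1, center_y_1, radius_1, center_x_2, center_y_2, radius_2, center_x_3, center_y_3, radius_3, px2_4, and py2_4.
center_x_1 = 360, center_y_1 = 124, radius_1 = 28, center_x_2 = 246, center_y_2 = 214, radius_2 = 56, center_x_3 = 118, center_y_3 = 140, radius_3 = 70, px2_4 = 204, py2_4 = 110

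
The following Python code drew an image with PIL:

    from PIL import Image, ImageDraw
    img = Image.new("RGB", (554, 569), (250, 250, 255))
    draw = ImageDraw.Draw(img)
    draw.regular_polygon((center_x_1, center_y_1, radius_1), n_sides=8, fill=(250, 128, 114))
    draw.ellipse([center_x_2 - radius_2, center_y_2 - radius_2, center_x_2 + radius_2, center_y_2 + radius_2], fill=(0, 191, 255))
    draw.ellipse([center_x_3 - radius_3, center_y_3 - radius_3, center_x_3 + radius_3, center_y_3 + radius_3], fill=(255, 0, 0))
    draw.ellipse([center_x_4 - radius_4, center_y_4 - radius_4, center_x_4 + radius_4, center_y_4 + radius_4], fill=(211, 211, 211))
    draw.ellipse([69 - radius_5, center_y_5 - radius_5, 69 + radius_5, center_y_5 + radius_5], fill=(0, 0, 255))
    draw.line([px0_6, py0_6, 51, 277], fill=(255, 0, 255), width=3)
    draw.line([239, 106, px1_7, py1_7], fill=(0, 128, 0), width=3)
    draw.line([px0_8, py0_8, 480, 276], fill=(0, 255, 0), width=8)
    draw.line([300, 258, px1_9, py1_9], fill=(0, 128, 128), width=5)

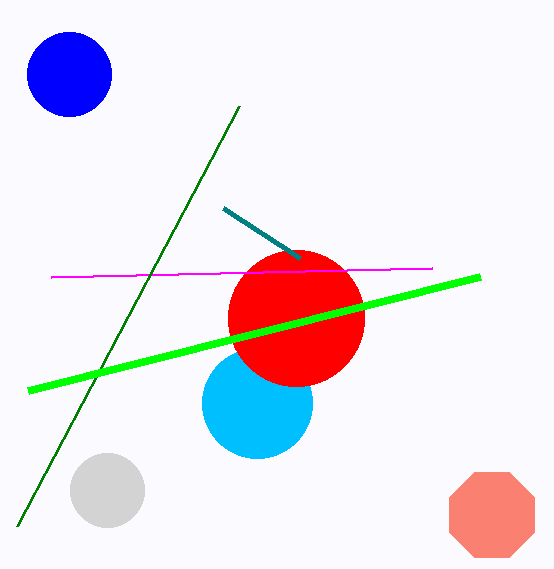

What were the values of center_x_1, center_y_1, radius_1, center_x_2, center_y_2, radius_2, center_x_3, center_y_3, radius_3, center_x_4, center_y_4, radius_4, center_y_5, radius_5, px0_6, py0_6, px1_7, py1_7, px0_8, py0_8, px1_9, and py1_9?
center_x_1 = 492, center_y_1 = 515, radius_1 = 46, center_x_2 = 257, center_y_2 = 403, radius_2 = 55, center_x_3 = 296, center_y_3 = 318, radius_3 = 68, center_x_4 = 107, center_y_4 = 490, radius_4 = 37, center_y_5 = 74, radius_5 = 42, px0_6 = 432, py0_6 = 268, px1_7 = 17, py1_7 = 526, px0_8 = 28, py0_8 = 390, px1_9 = 223, py1_9 = 208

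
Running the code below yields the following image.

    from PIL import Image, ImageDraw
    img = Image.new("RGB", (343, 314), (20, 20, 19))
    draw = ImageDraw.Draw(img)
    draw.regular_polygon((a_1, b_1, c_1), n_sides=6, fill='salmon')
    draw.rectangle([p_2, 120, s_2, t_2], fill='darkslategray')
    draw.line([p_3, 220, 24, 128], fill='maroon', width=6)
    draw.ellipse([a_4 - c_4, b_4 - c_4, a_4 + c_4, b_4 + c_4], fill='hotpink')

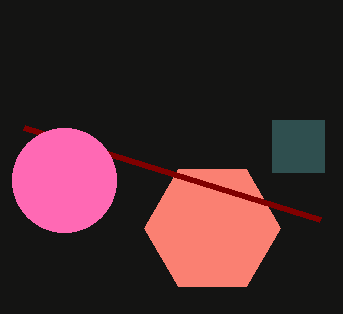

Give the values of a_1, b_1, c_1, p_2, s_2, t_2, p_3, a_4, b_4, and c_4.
a_1 = 212
b_1 = 228
c_1 = 68
p_2 = 272
s_2 = 324
t_2 = 172
p_3 = 320
a_4 = 64
b_4 = 180
c_4 = 52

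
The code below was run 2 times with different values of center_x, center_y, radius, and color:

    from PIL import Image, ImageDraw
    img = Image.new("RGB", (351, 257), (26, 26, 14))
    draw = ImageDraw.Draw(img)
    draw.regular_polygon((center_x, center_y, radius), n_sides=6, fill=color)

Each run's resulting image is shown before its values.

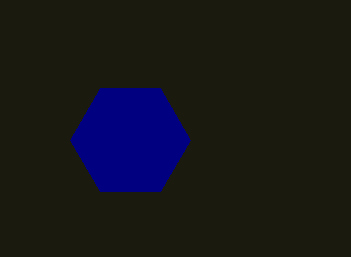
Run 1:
center_x = 130
center_y = 140
radius = 60
color = 'navy'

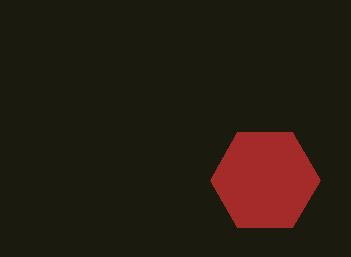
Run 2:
center_x = 265
center_y = 180
radius = 55
color = 'brown'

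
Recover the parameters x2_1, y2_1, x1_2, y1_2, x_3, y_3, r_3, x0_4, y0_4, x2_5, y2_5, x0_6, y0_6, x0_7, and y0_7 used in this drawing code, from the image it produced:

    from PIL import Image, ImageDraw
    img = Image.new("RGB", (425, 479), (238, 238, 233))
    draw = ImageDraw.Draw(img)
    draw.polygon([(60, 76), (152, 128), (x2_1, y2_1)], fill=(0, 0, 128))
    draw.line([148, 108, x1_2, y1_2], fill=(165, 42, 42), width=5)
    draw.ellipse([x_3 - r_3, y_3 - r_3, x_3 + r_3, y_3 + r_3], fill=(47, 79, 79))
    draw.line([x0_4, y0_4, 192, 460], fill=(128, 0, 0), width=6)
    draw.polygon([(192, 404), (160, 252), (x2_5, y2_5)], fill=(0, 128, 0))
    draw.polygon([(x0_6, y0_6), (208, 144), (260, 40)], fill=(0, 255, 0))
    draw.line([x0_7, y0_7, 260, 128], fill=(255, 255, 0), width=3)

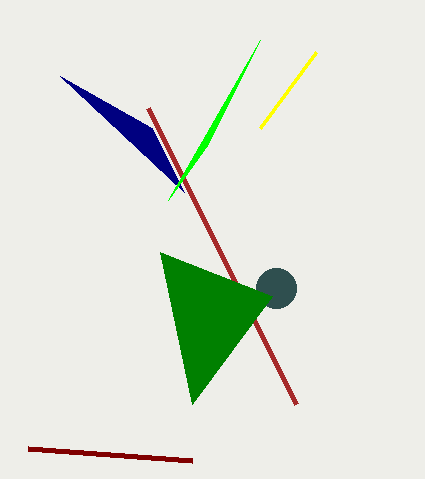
x2_1 = 184
y2_1 = 192
x1_2 = 296
y1_2 = 404
x_3 = 276
y_3 = 288
r_3 = 20
x0_4 = 28
y0_4 = 448
x2_5 = 272
y2_5 = 296
x0_6 = 168
y0_6 = 200
x0_7 = 316
y0_7 = 52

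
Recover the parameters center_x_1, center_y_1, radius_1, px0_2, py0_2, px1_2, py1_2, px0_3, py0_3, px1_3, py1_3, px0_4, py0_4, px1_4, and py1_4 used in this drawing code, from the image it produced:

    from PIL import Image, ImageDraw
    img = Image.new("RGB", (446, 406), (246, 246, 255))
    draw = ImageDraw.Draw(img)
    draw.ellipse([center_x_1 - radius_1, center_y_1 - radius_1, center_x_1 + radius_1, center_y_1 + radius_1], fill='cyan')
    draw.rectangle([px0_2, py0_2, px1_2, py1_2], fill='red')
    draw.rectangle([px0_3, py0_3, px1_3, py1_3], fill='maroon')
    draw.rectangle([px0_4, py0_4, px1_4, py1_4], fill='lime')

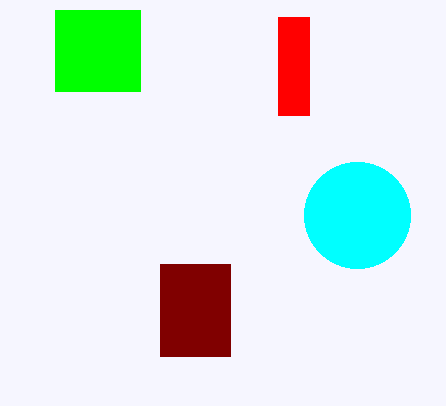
center_x_1 = 357, center_y_1 = 215, radius_1 = 53, px0_2 = 278, py0_2 = 17, px1_2 = 309, py1_2 = 115, px0_3 = 160, py0_3 = 264, px1_3 = 230, py1_3 = 356, px0_4 = 55, py0_4 = 10, px1_4 = 140, py1_4 = 91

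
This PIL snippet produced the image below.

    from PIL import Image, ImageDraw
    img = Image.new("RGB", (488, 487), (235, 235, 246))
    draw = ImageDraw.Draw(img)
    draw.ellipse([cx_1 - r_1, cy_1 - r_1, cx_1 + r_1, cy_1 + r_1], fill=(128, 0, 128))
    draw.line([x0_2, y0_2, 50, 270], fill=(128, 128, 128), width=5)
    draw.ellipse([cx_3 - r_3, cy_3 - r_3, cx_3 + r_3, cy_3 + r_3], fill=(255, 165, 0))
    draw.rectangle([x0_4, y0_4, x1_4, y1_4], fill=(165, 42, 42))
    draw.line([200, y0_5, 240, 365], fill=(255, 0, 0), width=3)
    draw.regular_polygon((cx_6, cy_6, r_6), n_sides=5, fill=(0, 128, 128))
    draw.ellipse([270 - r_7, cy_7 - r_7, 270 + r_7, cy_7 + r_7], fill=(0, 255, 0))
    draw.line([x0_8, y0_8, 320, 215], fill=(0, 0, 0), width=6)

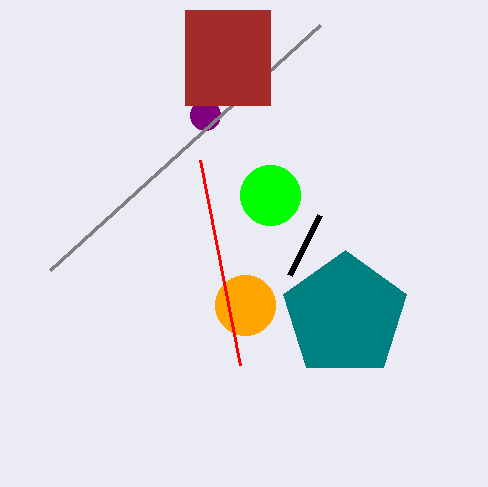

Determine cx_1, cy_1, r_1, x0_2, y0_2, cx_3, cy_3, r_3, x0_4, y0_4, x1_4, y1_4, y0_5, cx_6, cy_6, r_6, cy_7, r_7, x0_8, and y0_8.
cx_1 = 205
cy_1 = 115
r_1 = 15
x0_2 = 320
y0_2 = 25
cx_3 = 245
cy_3 = 305
r_3 = 30
x0_4 = 185
y0_4 = 10
x1_4 = 270
y1_4 = 105
y0_5 = 160
cx_6 = 345
cy_6 = 315
r_6 = 65
cy_7 = 195
r_7 = 30
x0_8 = 290
y0_8 = 275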